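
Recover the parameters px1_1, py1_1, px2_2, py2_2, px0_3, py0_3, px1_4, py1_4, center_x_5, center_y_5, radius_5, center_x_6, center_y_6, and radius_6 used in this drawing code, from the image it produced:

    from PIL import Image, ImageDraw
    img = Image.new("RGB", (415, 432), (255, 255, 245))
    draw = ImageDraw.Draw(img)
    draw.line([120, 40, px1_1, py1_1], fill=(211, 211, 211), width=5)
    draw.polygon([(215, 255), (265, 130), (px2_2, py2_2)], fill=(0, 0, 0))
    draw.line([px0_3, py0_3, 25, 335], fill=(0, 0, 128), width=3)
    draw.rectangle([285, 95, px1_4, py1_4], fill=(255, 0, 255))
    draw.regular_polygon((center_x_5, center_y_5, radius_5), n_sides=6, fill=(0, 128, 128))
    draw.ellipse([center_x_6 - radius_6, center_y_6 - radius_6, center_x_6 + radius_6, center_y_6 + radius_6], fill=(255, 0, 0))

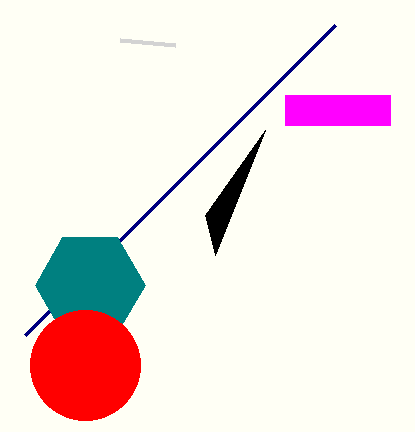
px1_1 = 175, py1_1 = 45, px2_2 = 205, py2_2 = 215, px0_3 = 335, py0_3 = 25, px1_4 = 390, py1_4 = 125, center_x_5 = 90, center_y_5 = 285, radius_5 = 55, center_x_6 = 85, center_y_6 = 365, radius_6 = 55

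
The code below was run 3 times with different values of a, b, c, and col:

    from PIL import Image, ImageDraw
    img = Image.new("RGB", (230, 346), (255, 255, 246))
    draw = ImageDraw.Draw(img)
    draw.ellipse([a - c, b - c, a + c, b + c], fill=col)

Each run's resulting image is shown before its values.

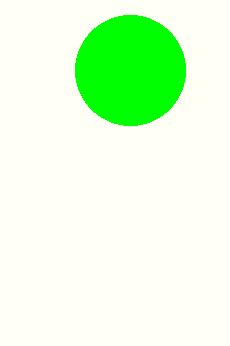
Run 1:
a = 130, b = 70, c = 55, col = 'lime'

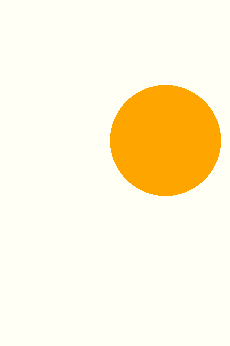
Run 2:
a = 165; b = 140; c = 55; col = 'orange'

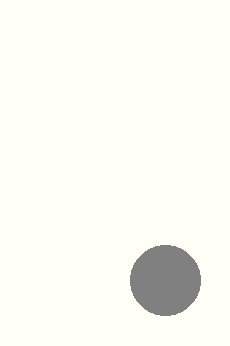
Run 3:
a = 165
b = 280
c = 35
col = 'gray'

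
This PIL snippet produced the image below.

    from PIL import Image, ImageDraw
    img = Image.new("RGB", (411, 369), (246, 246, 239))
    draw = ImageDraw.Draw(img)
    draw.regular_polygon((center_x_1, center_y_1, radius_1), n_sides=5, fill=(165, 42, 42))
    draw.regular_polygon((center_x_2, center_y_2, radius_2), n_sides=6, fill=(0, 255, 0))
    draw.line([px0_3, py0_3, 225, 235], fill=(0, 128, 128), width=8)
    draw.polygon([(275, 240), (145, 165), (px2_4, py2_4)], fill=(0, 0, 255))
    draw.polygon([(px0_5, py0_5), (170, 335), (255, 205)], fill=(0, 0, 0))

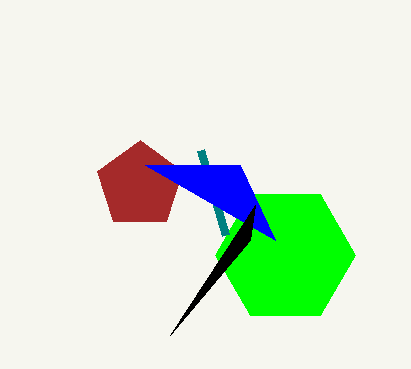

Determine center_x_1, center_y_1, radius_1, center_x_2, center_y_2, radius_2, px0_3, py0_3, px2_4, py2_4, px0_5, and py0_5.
center_x_1 = 140, center_y_1 = 185, radius_1 = 45, center_x_2 = 285, center_y_2 = 255, radius_2 = 70, px0_3 = 200, py0_3 = 150, px2_4 = 240, py2_4 = 165, px0_5 = 250, py0_5 = 240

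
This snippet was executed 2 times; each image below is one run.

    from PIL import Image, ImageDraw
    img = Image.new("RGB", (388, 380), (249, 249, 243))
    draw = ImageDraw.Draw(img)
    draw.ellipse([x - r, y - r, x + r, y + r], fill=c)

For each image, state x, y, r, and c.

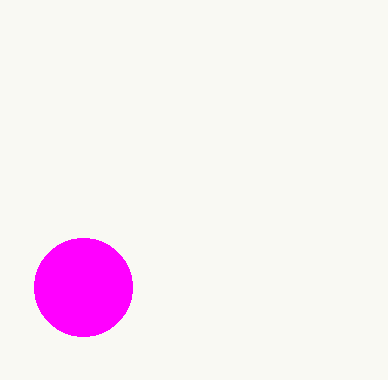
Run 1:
x = 83; y = 287; r = 49; c = 'magenta'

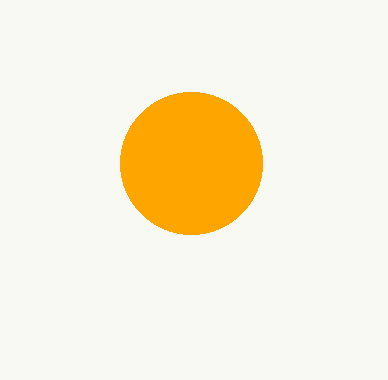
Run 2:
x = 191
y = 163
r = 71
c = 'orange'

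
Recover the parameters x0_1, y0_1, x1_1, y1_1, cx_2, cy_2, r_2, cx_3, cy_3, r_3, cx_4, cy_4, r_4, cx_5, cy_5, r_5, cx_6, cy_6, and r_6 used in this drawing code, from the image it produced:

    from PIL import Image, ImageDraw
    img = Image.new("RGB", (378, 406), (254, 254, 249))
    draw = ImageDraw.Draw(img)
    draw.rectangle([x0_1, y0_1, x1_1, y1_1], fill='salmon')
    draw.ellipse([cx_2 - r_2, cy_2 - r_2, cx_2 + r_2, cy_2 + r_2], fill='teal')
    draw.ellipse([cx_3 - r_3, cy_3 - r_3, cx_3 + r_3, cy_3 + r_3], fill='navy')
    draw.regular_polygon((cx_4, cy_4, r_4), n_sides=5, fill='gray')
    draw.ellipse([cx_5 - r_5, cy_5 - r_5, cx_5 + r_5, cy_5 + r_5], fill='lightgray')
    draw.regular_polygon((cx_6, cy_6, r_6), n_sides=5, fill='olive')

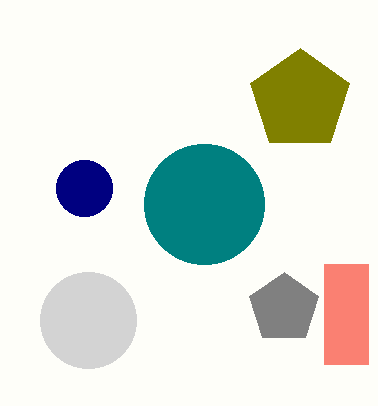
x0_1 = 324; y0_1 = 264; x1_1 = 368; y1_1 = 364; cx_2 = 204; cy_2 = 204; r_2 = 60; cx_3 = 84; cy_3 = 188; r_3 = 28; cx_4 = 284; cy_4 = 308; r_4 = 36; cx_5 = 88; cy_5 = 320; r_5 = 48; cx_6 = 300; cy_6 = 100; r_6 = 52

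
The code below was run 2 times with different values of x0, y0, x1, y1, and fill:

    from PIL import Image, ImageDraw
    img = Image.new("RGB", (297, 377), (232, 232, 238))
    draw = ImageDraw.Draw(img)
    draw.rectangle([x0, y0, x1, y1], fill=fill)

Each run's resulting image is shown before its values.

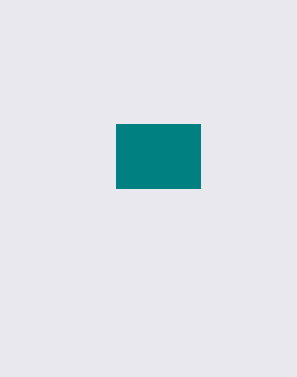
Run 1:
x0 = 116; y0 = 124; x1 = 200; y1 = 188; fill = 'teal'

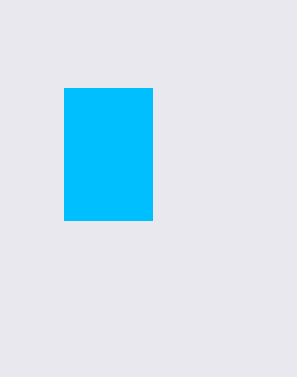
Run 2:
x0 = 64; y0 = 88; x1 = 152; y1 = 220; fill = 'deepskyblue'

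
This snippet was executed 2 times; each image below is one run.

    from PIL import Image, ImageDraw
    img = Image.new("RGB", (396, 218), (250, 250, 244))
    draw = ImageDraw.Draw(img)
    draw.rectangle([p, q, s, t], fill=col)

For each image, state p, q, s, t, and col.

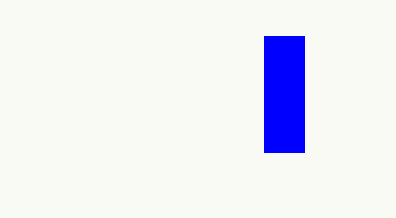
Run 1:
p = 264; q = 36; s = 304; t = 152; col = 'blue'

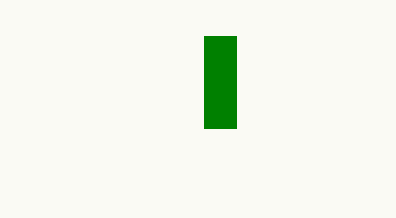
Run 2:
p = 204; q = 36; s = 236; t = 128; col = 'green'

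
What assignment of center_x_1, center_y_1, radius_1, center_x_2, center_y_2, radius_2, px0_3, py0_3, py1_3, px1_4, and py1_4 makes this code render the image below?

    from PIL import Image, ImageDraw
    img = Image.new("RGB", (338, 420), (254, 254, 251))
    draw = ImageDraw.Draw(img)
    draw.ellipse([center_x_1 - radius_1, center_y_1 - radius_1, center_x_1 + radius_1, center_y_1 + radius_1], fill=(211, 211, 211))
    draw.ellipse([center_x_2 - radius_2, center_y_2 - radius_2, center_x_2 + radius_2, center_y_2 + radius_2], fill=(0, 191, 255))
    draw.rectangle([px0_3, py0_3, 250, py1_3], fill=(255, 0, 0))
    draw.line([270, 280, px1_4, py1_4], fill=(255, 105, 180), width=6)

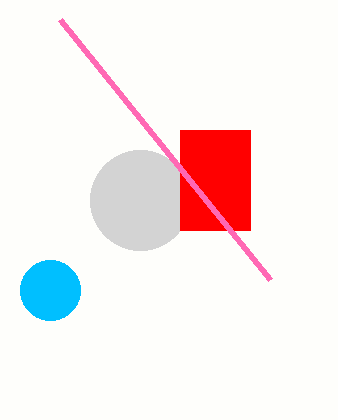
center_x_1 = 140
center_y_1 = 200
radius_1 = 50
center_x_2 = 50
center_y_2 = 290
radius_2 = 30
px0_3 = 180
py0_3 = 130
py1_3 = 230
px1_4 = 60
py1_4 = 20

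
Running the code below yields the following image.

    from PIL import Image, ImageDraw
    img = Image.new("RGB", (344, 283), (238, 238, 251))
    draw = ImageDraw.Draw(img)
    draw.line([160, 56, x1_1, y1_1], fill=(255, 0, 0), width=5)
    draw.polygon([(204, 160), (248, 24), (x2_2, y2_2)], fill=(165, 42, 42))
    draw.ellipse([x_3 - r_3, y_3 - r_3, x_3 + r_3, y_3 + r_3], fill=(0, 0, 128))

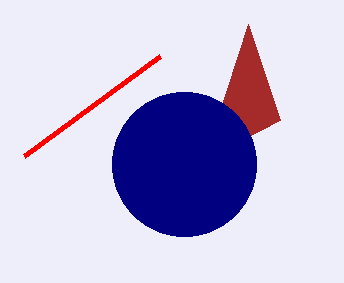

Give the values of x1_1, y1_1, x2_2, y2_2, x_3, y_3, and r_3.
x1_1 = 24
y1_1 = 156
x2_2 = 280
y2_2 = 120
x_3 = 184
y_3 = 164
r_3 = 72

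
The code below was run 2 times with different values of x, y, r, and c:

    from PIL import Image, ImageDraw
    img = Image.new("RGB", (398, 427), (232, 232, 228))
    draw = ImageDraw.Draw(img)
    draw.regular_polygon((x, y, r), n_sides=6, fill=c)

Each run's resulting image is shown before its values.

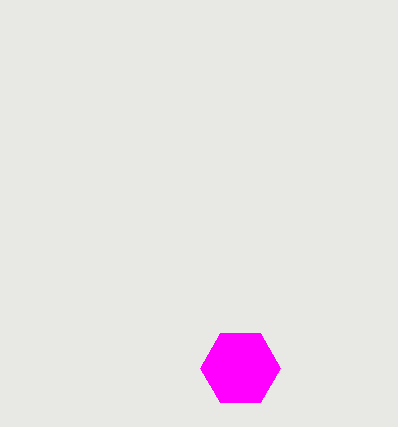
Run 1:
x = 240
y = 368
r = 40
c = 'magenta'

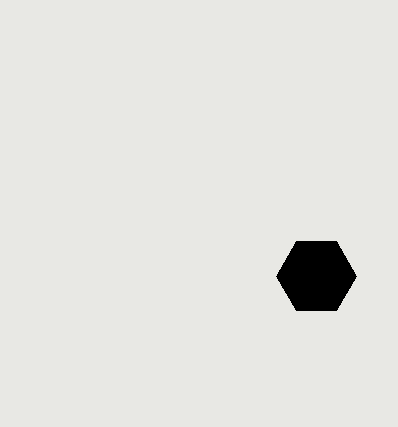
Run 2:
x = 316; y = 276; r = 40; c = 'black'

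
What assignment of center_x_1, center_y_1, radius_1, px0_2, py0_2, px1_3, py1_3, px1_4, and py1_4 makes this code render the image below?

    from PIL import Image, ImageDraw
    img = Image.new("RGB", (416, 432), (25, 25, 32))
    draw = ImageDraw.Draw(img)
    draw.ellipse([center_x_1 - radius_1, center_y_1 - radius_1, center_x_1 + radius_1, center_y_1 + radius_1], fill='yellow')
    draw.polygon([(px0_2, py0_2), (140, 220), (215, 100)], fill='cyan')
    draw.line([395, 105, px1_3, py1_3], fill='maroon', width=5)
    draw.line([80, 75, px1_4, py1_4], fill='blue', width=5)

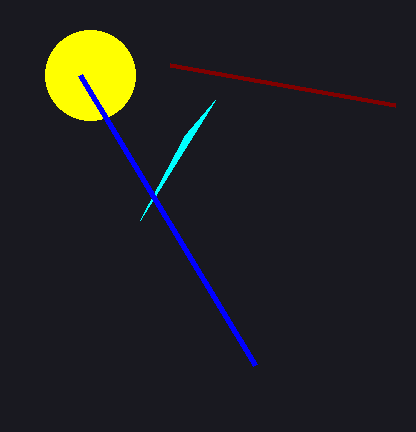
center_x_1 = 90, center_y_1 = 75, radius_1 = 45, px0_2 = 185, py0_2 = 135, px1_3 = 170, py1_3 = 65, px1_4 = 255, py1_4 = 365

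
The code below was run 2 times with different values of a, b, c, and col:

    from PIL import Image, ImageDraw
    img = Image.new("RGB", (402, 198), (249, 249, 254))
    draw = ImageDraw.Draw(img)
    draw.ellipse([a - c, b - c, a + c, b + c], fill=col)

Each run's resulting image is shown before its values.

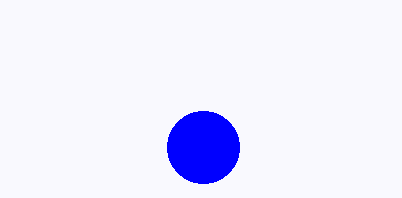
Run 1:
a = 203
b = 147
c = 36
col = 'blue'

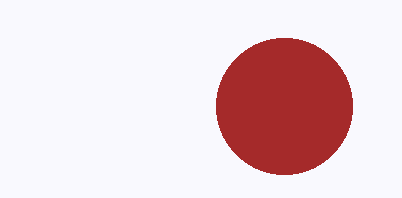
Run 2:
a = 284, b = 106, c = 68, col = 'brown'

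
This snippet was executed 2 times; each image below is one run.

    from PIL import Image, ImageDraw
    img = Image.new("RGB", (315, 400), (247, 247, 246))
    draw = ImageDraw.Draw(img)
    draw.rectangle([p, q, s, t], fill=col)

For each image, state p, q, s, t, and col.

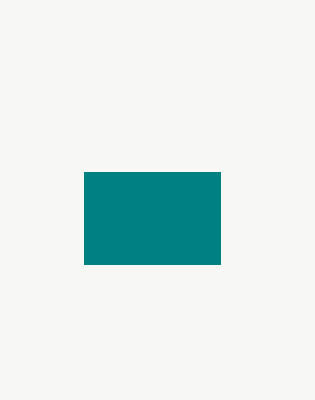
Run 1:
p = 84, q = 172, s = 220, t = 264, col = 'teal'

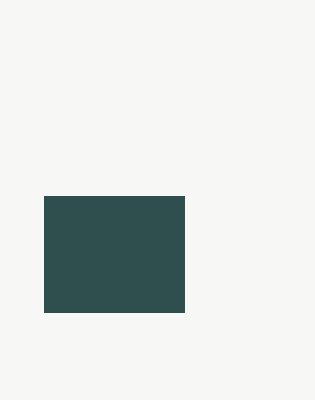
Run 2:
p = 44, q = 196, s = 184, t = 312, col = 'darkslategray'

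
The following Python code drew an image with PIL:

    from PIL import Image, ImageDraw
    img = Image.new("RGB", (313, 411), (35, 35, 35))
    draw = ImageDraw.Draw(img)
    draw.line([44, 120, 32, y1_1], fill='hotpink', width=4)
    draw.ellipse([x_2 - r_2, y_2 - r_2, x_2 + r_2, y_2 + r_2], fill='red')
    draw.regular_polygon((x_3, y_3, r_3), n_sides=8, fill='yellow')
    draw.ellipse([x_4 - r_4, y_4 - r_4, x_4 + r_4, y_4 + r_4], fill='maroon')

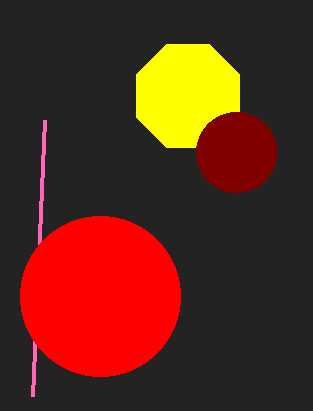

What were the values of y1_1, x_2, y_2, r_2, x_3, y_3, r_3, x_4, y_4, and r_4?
y1_1 = 396; x_2 = 100; y_2 = 296; r_2 = 80; x_3 = 188; y_3 = 96; r_3 = 56; x_4 = 236; y_4 = 152; r_4 = 40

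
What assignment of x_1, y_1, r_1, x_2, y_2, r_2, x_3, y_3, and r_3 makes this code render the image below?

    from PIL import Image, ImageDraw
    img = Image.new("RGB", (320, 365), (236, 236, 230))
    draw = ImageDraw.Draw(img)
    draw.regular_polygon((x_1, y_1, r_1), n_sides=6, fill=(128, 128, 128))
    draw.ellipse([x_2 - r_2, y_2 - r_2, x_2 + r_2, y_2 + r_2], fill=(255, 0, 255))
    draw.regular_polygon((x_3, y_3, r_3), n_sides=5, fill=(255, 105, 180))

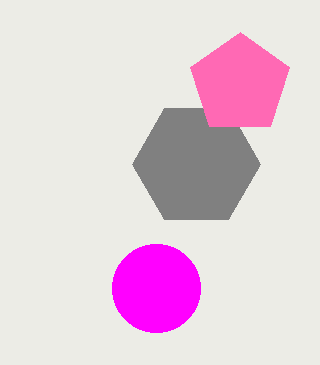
x_1 = 196; y_1 = 164; r_1 = 64; x_2 = 156; y_2 = 288; r_2 = 44; x_3 = 240; y_3 = 84; r_3 = 52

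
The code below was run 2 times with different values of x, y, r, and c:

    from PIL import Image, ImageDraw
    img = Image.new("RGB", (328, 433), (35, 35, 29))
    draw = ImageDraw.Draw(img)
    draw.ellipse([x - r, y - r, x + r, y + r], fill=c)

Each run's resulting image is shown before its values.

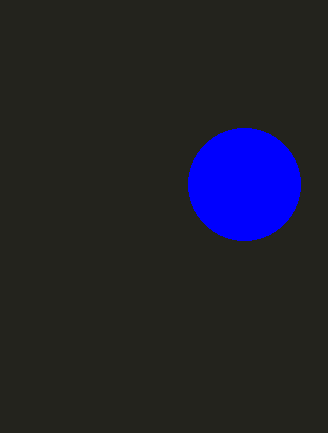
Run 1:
x = 244, y = 184, r = 56, c = 'blue'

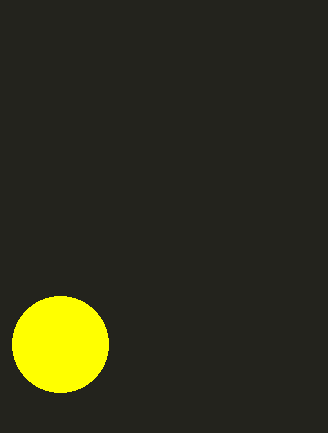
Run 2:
x = 60; y = 344; r = 48; c = 'yellow'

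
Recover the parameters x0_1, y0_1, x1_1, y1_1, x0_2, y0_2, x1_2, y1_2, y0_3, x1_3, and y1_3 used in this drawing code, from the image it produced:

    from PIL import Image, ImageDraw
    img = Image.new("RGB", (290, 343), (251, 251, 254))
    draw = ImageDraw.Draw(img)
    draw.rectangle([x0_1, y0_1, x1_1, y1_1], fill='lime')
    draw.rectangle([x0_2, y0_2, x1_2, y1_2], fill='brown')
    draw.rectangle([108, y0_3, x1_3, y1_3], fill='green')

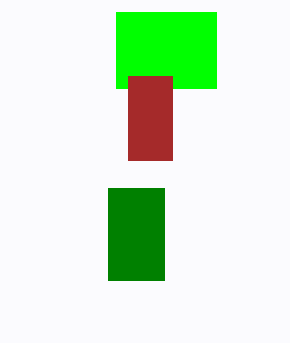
x0_1 = 116; y0_1 = 12; x1_1 = 216; y1_1 = 88; x0_2 = 128; y0_2 = 76; x1_2 = 172; y1_2 = 160; y0_3 = 188; x1_3 = 164; y1_3 = 280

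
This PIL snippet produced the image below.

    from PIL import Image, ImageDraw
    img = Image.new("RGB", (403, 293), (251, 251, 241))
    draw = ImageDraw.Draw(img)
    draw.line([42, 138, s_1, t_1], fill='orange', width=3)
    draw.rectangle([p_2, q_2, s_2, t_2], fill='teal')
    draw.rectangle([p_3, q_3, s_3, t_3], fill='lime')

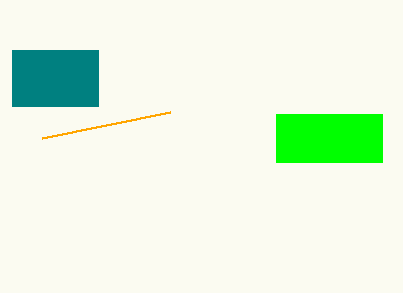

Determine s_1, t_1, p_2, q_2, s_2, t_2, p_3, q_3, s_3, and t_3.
s_1 = 170
t_1 = 112
p_2 = 12
q_2 = 50
s_2 = 98
t_2 = 106
p_3 = 276
q_3 = 114
s_3 = 382
t_3 = 162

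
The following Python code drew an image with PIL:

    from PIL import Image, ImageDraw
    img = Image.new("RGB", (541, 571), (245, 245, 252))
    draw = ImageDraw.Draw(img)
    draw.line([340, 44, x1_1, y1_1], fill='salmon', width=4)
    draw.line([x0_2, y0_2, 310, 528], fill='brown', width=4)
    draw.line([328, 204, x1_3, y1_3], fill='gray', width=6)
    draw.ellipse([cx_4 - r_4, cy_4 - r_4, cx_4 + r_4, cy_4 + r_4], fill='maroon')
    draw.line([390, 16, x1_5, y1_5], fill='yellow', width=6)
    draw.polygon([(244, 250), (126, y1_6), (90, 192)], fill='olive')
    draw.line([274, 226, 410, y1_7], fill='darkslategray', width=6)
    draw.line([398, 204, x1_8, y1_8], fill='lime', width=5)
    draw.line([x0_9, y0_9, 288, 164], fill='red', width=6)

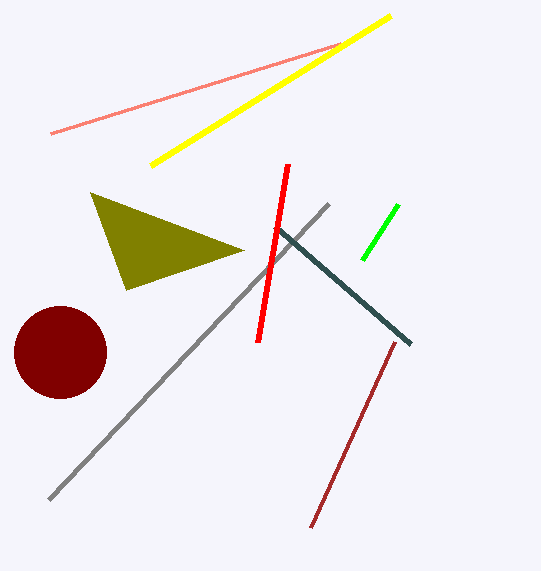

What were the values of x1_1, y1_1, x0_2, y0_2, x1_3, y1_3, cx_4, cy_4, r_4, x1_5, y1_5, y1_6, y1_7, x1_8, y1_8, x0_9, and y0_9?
x1_1 = 50, y1_1 = 134, x0_2 = 394, y0_2 = 342, x1_3 = 48, y1_3 = 500, cx_4 = 60, cy_4 = 352, r_4 = 46, x1_5 = 150, y1_5 = 166, y1_6 = 290, y1_7 = 344, x1_8 = 362, y1_8 = 260, x0_9 = 258, y0_9 = 342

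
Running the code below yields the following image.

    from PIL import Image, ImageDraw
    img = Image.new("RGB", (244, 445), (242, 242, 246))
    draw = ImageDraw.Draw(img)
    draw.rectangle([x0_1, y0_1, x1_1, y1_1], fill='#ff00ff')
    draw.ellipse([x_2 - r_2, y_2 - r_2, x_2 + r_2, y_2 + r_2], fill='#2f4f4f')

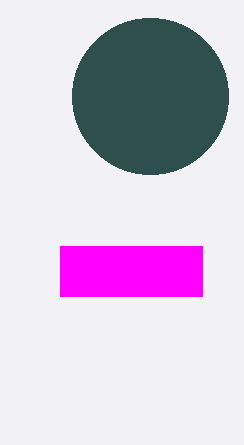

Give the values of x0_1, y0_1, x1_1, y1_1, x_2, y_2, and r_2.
x0_1 = 60; y0_1 = 246; x1_1 = 202; y1_1 = 296; x_2 = 150; y_2 = 96; r_2 = 78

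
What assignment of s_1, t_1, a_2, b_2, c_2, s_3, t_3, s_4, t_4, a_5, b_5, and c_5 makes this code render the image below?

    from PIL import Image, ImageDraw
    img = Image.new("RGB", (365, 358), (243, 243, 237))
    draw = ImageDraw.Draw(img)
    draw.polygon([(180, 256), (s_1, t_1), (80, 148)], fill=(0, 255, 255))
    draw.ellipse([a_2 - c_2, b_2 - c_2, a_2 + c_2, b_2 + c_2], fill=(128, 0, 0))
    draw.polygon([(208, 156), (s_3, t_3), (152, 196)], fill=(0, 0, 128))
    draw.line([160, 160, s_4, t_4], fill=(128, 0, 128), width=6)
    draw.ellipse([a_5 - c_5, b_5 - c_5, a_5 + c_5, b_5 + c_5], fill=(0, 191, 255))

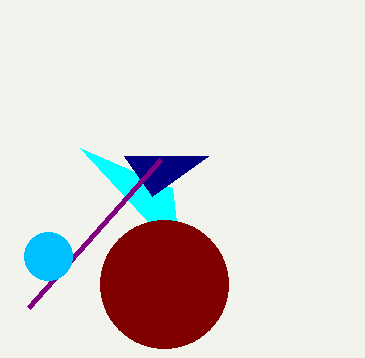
s_1 = 172
t_1 = 188
a_2 = 164
b_2 = 284
c_2 = 64
s_3 = 124
t_3 = 156
s_4 = 28
t_4 = 308
a_5 = 48
b_5 = 256
c_5 = 24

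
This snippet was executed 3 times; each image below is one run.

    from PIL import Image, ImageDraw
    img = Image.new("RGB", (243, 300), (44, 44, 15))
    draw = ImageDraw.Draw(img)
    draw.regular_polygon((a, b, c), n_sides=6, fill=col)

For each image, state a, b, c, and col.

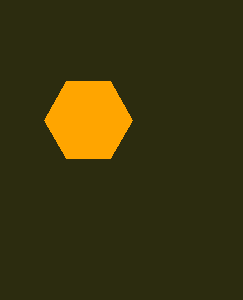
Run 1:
a = 88, b = 120, c = 44, col = 'orange'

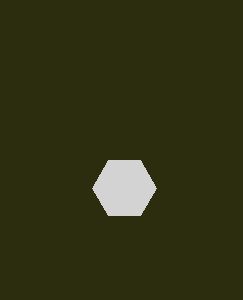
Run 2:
a = 124, b = 188, c = 32, col = 'lightgray'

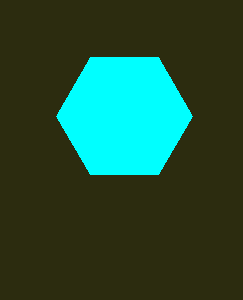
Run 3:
a = 124; b = 116; c = 68; col = 'cyan'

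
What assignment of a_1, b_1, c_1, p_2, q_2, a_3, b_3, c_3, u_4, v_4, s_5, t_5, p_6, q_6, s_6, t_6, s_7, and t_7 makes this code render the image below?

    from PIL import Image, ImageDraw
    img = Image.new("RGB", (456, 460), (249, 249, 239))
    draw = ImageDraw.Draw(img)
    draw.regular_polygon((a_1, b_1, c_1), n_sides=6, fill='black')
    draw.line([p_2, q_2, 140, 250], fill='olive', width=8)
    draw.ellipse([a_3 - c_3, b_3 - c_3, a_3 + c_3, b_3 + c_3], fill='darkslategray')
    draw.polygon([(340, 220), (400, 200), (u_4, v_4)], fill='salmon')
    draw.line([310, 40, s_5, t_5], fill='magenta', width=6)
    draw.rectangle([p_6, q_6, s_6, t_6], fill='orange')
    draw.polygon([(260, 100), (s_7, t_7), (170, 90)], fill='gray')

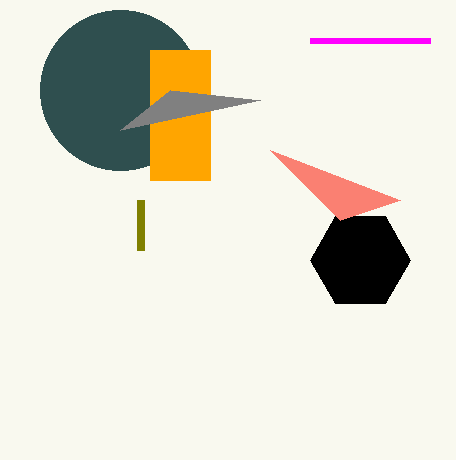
a_1 = 360; b_1 = 260; c_1 = 50; p_2 = 140; q_2 = 200; a_3 = 120; b_3 = 90; c_3 = 80; u_4 = 270; v_4 = 150; s_5 = 430; t_5 = 40; p_6 = 150; q_6 = 50; s_6 = 210; t_6 = 180; s_7 = 120; t_7 = 130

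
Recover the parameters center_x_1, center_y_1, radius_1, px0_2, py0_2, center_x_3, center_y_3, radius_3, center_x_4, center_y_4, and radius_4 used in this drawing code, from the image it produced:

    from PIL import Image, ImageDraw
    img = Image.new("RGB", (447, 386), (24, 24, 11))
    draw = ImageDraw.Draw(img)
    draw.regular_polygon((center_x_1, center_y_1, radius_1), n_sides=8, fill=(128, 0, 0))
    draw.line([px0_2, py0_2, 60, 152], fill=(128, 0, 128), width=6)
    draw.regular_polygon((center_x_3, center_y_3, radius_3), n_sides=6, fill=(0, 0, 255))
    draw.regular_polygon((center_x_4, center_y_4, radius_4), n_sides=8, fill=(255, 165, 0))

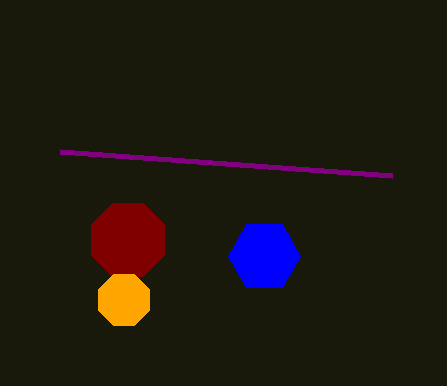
center_x_1 = 128
center_y_1 = 240
radius_1 = 40
px0_2 = 392
py0_2 = 176
center_x_3 = 264
center_y_3 = 256
radius_3 = 36
center_x_4 = 124
center_y_4 = 300
radius_4 = 28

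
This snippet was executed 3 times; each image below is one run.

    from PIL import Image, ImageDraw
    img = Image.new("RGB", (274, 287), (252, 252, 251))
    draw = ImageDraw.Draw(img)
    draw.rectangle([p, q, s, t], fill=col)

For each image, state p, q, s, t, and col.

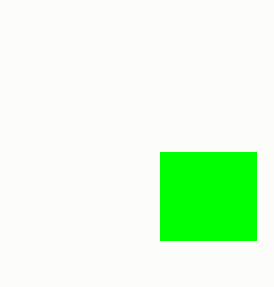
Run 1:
p = 160; q = 152; s = 256; t = 240; col = 'lime'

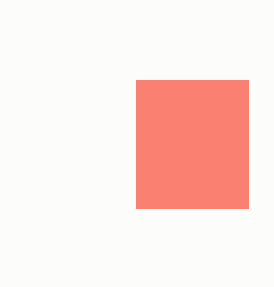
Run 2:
p = 136; q = 80; s = 248; t = 208; col = 'salmon'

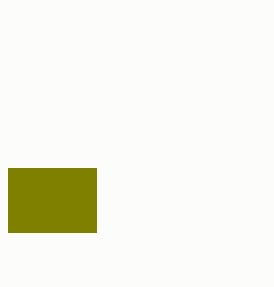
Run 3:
p = 8, q = 168, s = 96, t = 232, col = 'olive'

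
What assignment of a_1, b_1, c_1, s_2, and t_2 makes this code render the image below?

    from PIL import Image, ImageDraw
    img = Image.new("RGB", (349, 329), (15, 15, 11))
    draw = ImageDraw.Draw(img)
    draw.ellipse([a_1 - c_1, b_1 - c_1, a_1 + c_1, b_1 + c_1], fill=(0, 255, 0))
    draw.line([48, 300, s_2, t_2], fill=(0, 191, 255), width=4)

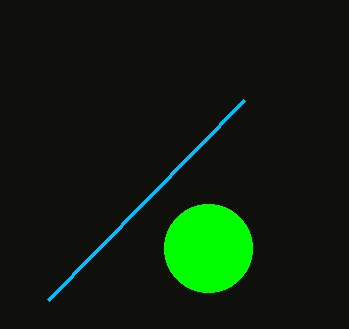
a_1 = 208
b_1 = 248
c_1 = 44
s_2 = 244
t_2 = 100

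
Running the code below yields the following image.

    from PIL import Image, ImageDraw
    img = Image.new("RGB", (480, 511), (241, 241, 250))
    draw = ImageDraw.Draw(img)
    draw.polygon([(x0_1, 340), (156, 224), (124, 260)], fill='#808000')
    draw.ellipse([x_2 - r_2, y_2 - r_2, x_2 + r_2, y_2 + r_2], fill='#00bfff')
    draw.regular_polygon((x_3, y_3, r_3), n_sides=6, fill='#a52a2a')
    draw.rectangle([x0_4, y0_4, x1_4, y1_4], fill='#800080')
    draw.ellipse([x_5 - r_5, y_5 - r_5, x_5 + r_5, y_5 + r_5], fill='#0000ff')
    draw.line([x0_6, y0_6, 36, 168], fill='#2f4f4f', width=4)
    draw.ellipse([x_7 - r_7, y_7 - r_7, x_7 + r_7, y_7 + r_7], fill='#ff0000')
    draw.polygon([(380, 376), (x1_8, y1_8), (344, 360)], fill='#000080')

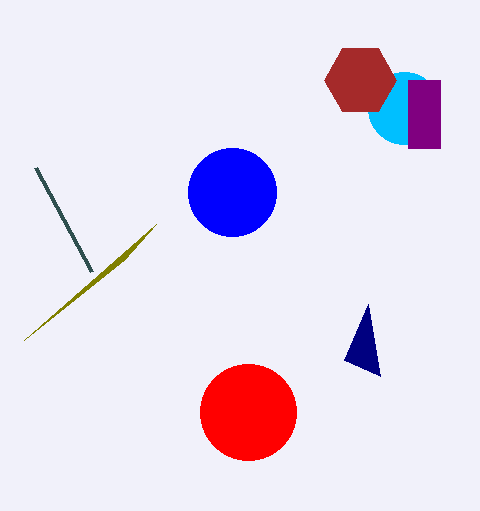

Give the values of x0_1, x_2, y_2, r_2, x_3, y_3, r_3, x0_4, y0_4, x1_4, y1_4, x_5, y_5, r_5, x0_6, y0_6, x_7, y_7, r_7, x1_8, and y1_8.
x0_1 = 24
x_2 = 404
y_2 = 108
r_2 = 36
x_3 = 360
y_3 = 80
r_3 = 36
x0_4 = 408
y0_4 = 80
x1_4 = 440
y1_4 = 148
x_5 = 232
y_5 = 192
r_5 = 44
x0_6 = 92
y0_6 = 272
x_7 = 248
y_7 = 412
r_7 = 48
x1_8 = 368
y1_8 = 304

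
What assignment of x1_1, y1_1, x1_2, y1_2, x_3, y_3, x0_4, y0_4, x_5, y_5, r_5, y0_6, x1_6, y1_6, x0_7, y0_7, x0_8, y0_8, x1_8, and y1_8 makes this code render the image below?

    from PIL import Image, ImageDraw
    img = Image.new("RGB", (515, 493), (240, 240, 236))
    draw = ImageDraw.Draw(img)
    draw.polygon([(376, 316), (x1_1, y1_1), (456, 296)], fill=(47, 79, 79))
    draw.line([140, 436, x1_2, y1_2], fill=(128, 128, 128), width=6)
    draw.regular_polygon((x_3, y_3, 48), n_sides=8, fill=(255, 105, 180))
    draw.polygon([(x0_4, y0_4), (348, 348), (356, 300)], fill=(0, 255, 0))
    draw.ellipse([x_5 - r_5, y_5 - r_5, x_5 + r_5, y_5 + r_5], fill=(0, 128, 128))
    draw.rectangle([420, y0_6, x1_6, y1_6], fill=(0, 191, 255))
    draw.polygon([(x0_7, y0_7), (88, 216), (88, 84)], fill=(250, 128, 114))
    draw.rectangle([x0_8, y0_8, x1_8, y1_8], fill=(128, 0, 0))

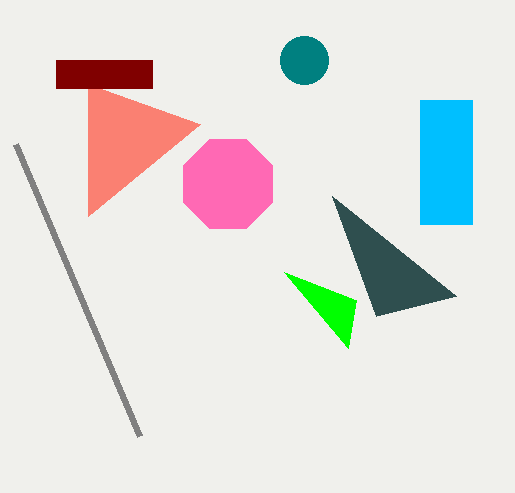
x1_1 = 332, y1_1 = 196, x1_2 = 16, y1_2 = 144, x_3 = 228, y_3 = 184, x0_4 = 284, y0_4 = 272, x_5 = 304, y_5 = 60, r_5 = 24, y0_6 = 100, x1_6 = 472, y1_6 = 224, x0_7 = 200, y0_7 = 124, x0_8 = 56, y0_8 = 60, x1_8 = 152, y1_8 = 88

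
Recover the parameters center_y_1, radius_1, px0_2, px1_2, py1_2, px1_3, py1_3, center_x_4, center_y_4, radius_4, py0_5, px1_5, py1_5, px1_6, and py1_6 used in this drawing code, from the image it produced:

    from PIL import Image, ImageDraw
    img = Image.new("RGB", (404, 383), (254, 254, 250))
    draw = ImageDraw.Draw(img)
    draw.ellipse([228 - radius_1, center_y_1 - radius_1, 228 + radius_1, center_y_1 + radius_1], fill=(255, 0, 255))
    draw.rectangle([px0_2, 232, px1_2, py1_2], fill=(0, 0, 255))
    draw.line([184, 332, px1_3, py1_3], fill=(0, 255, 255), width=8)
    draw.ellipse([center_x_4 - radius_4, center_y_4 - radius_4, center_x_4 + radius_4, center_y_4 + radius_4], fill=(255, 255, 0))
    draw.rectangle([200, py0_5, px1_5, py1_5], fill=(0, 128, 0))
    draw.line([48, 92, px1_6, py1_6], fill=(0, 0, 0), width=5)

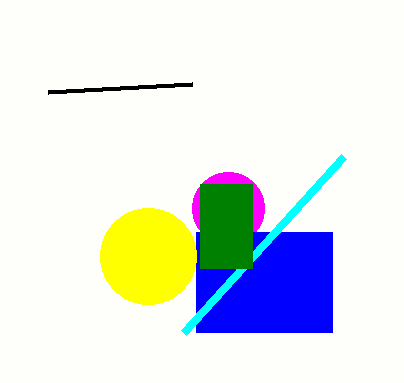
center_y_1 = 208; radius_1 = 36; px0_2 = 196; px1_2 = 332; py1_2 = 332; px1_3 = 344; py1_3 = 156; center_x_4 = 148; center_y_4 = 256; radius_4 = 48; py0_5 = 184; px1_5 = 252; py1_5 = 268; px1_6 = 192; py1_6 = 84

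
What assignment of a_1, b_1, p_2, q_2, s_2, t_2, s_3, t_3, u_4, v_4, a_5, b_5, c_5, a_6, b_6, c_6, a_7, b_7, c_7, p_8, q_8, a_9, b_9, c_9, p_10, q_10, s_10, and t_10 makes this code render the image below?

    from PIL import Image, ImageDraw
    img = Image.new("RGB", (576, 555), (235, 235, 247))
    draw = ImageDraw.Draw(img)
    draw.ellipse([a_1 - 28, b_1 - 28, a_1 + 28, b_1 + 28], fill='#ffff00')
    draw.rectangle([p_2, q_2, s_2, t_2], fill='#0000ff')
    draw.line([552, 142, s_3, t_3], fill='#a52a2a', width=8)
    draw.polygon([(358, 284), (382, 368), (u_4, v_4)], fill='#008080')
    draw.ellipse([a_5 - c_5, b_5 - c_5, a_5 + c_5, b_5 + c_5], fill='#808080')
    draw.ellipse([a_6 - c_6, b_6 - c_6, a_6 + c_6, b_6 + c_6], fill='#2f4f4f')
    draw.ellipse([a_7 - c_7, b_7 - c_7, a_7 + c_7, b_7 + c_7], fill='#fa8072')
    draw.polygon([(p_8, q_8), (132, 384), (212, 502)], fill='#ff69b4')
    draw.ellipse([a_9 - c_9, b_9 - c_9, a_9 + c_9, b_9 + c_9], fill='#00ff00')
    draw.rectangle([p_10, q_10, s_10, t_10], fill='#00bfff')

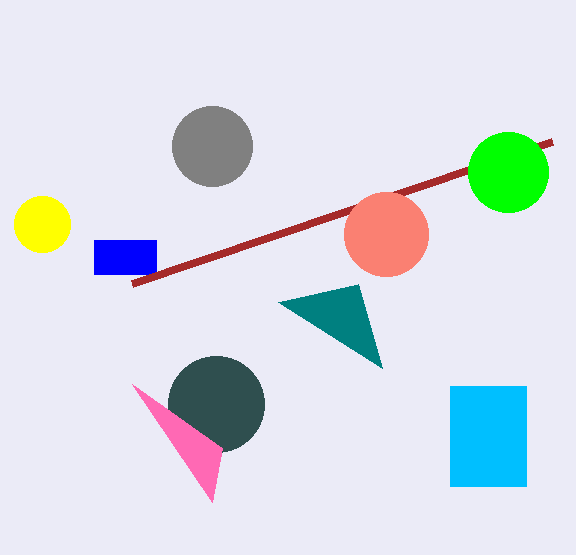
a_1 = 42, b_1 = 224, p_2 = 94, q_2 = 240, s_2 = 156, t_2 = 274, s_3 = 132, t_3 = 284, u_4 = 278, v_4 = 302, a_5 = 212, b_5 = 146, c_5 = 40, a_6 = 216, b_6 = 404, c_6 = 48, a_7 = 386, b_7 = 234, c_7 = 42, p_8 = 222, q_8 = 448, a_9 = 508, b_9 = 172, c_9 = 40, p_10 = 450, q_10 = 386, s_10 = 526, t_10 = 486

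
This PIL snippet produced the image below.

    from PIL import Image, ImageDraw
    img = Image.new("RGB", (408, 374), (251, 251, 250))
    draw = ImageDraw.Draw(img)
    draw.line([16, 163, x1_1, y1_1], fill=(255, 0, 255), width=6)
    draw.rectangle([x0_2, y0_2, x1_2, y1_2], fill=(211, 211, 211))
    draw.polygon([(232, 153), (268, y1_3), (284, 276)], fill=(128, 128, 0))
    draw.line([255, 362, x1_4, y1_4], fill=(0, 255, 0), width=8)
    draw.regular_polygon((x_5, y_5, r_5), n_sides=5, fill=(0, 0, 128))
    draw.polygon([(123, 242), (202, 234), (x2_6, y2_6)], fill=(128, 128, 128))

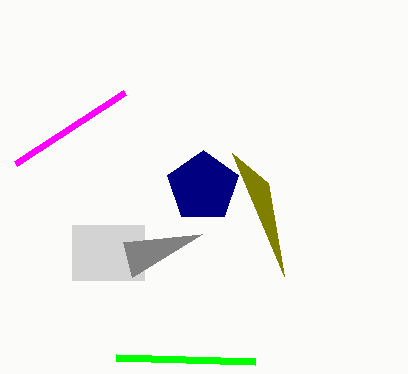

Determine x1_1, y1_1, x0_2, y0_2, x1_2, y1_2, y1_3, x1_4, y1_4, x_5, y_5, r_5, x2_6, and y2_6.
x1_1 = 125, y1_1 = 92, x0_2 = 72, y0_2 = 225, x1_2 = 144, y1_2 = 280, y1_3 = 183, x1_4 = 116, y1_4 = 358, x_5 = 203, y_5 = 187, r_5 = 37, x2_6 = 132, y2_6 = 277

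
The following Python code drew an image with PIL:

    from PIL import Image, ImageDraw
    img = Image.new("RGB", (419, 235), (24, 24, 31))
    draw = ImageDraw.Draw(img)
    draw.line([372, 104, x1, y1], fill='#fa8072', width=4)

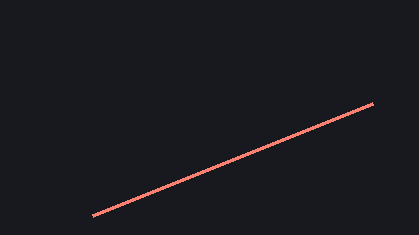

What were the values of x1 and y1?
x1 = 92; y1 = 216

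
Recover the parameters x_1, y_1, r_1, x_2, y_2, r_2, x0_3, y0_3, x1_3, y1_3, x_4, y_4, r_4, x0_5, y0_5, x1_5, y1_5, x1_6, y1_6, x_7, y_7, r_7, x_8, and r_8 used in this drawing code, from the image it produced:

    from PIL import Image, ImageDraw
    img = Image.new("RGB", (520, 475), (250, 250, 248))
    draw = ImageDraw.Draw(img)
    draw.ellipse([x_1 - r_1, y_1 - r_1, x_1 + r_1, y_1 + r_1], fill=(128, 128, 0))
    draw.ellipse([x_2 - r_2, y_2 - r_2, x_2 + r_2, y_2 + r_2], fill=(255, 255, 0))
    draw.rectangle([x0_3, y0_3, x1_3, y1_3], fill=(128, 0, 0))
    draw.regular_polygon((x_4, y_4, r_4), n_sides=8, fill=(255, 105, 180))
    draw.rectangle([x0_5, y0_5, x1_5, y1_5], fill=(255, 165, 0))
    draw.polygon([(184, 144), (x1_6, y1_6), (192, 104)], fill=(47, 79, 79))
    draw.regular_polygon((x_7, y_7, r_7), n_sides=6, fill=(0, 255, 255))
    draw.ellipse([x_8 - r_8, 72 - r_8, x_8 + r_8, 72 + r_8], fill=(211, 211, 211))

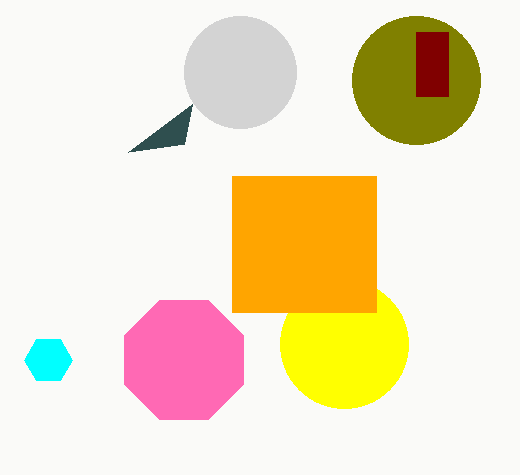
x_1 = 416, y_1 = 80, r_1 = 64, x_2 = 344, y_2 = 344, r_2 = 64, x0_3 = 416, y0_3 = 32, x1_3 = 448, y1_3 = 96, x_4 = 184, y_4 = 360, r_4 = 64, x0_5 = 232, y0_5 = 176, x1_5 = 376, y1_5 = 312, x1_6 = 128, y1_6 = 152, x_7 = 48, y_7 = 360, r_7 = 24, x_8 = 240, r_8 = 56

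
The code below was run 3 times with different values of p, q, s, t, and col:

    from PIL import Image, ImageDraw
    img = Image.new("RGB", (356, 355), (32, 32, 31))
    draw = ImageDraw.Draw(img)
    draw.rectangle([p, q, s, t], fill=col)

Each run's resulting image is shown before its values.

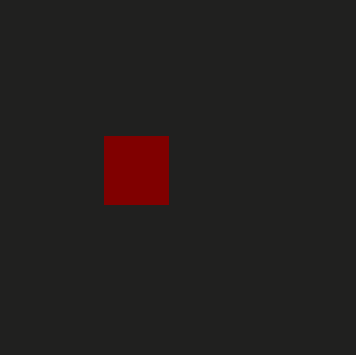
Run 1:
p = 104; q = 136; s = 168; t = 204; col = 'maroon'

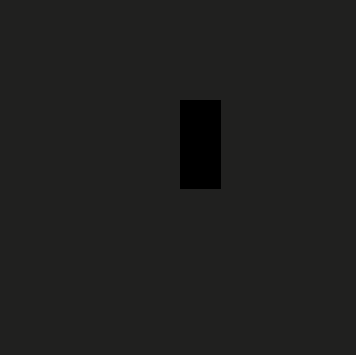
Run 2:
p = 180
q = 100
s = 220
t = 188
col = 'black'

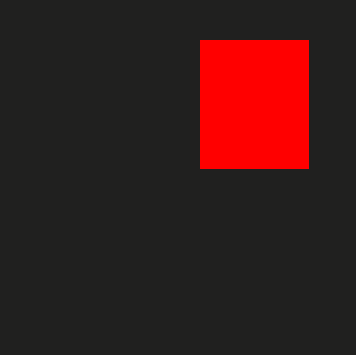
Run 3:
p = 200, q = 40, s = 308, t = 168, col = 'red'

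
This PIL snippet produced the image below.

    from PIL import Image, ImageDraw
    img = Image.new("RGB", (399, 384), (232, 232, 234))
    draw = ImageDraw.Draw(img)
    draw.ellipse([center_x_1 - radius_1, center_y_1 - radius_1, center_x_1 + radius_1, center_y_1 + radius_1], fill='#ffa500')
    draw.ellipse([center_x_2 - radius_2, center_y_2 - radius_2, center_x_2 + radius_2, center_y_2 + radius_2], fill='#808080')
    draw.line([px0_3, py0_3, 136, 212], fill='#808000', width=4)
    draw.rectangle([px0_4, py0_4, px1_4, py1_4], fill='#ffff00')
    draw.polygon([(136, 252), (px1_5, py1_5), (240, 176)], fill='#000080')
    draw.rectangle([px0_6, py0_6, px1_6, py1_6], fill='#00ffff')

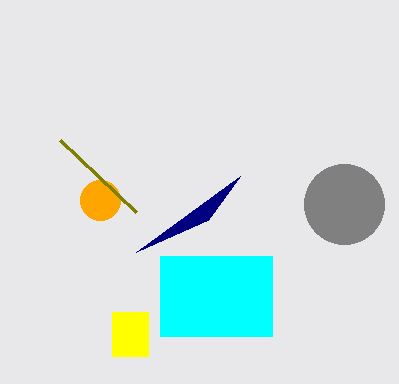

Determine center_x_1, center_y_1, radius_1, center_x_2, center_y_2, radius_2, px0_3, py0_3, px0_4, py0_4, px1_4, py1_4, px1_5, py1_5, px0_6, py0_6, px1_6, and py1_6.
center_x_1 = 100; center_y_1 = 200; radius_1 = 20; center_x_2 = 344; center_y_2 = 204; radius_2 = 40; px0_3 = 60; py0_3 = 140; px0_4 = 112; py0_4 = 312; px1_4 = 148; py1_4 = 356; px1_5 = 208; py1_5 = 220; px0_6 = 160; py0_6 = 256; px1_6 = 272; py1_6 = 336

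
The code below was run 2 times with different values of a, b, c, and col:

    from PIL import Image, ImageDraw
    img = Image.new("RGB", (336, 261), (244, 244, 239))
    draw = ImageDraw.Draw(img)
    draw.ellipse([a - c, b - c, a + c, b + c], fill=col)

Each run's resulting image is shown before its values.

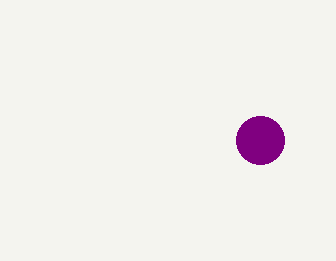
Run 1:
a = 260, b = 140, c = 24, col = 'purple'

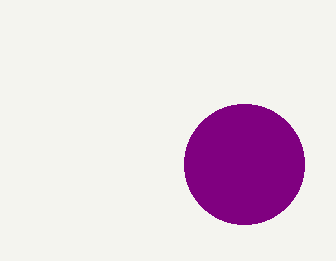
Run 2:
a = 244; b = 164; c = 60; col = 'purple'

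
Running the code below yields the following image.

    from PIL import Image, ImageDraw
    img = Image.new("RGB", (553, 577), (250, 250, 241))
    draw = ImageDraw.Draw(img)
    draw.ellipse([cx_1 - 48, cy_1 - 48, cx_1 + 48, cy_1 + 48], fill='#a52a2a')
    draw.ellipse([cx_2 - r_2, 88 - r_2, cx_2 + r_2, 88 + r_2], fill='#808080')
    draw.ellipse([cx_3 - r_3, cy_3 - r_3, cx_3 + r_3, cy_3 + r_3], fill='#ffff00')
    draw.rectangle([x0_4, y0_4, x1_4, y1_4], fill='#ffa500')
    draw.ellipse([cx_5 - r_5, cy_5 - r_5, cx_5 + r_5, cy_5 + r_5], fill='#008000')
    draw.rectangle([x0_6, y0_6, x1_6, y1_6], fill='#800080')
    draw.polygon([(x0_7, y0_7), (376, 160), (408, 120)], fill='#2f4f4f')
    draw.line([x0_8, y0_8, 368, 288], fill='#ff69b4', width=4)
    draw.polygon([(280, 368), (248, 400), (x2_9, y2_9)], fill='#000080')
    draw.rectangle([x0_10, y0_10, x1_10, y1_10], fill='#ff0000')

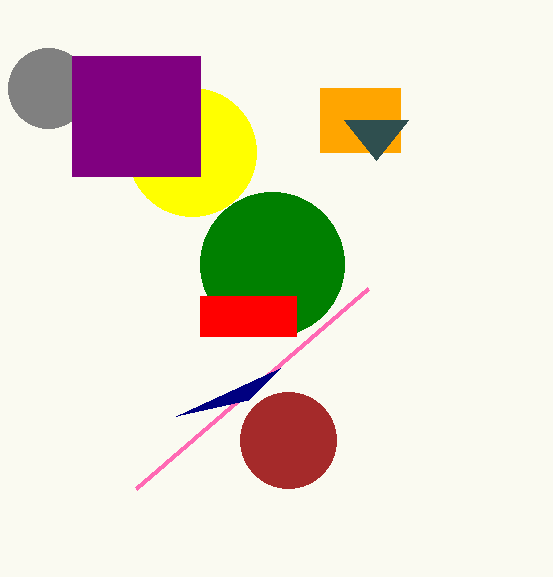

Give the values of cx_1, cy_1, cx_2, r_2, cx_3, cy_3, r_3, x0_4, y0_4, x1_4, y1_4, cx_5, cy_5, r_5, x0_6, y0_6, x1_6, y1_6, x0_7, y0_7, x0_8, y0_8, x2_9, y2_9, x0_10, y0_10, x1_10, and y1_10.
cx_1 = 288, cy_1 = 440, cx_2 = 48, r_2 = 40, cx_3 = 192, cy_3 = 152, r_3 = 64, x0_4 = 320, y0_4 = 88, x1_4 = 400, y1_4 = 152, cx_5 = 272, cy_5 = 264, r_5 = 72, x0_6 = 72, y0_6 = 56, x1_6 = 200, y1_6 = 176, x0_7 = 344, y0_7 = 120, x0_8 = 136, y0_8 = 488, x2_9 = 176, y2_9 = 416, x0_10 = 200, y0_10 = 296, x1_10 = 296, y1_10 = 336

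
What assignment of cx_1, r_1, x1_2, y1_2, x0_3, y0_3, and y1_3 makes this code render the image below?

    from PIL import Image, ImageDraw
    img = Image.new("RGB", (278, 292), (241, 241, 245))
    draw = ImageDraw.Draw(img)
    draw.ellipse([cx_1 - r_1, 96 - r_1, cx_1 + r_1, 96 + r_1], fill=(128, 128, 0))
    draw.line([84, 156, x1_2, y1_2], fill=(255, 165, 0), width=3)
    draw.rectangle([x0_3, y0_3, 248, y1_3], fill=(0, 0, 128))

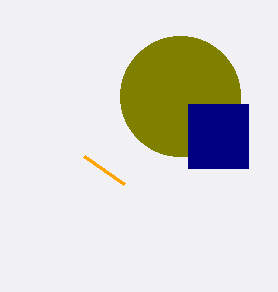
cx_1 = 180; r_1 = 60; x1_2 = 124; y1_2 = 184; x0_3 = 188; y0_3 = 104; y1_3 = 168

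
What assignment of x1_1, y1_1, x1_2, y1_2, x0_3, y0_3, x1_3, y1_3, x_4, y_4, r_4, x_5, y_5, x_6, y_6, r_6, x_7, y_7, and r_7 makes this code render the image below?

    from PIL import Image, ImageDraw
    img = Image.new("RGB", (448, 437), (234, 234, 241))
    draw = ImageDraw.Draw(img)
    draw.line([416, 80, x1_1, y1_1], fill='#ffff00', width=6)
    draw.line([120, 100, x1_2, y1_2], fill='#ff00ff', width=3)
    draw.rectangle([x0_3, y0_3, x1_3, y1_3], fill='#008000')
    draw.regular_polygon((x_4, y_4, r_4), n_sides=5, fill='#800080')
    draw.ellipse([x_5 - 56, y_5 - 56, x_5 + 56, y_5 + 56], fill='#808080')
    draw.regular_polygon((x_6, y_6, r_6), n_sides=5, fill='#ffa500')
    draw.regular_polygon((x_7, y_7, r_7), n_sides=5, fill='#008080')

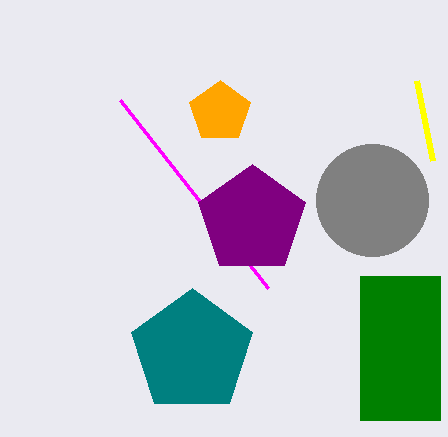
x1_1 = 432; y1_1 = 160; x1_2 = 268; y1_2 = 288; x0_3 = 360; y0_3 = 276; x1_3 = 440; y1_3 = 420; x_4 = 252; y_4 = 220; r_4 = 56; x_5 = 372; y_5 = 200; x_6 = 220; y_6 = 112; r_6 = 32; x_7 = 192; y_7 = 352; r_7 = 64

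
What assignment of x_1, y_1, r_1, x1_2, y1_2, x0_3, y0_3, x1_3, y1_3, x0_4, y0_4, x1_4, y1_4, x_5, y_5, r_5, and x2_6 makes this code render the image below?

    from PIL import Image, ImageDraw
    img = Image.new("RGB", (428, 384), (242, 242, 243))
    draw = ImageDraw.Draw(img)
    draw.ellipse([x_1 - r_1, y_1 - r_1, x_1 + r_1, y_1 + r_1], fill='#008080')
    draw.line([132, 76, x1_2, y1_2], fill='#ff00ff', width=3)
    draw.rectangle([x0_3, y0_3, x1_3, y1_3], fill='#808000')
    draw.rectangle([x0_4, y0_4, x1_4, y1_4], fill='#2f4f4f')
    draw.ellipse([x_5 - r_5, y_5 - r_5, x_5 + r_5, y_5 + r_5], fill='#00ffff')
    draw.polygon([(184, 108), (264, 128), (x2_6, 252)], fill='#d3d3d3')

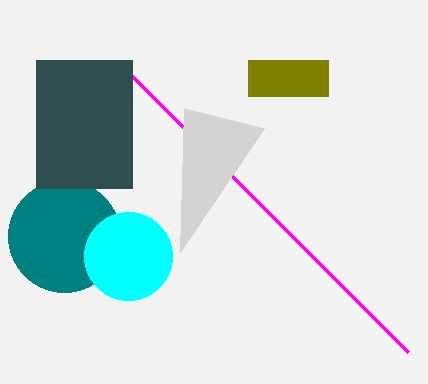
x_1 = 64
y_1 = 236
r_1 = 56
x1_2 = 408
y1_2 = 352
x0_3 = 248
y0_3 = 60
x1_3 = 328
y1_3 = 96
x0_4 = 36
y0_4 = 60
x1_4 = 132
y1_4 = 188
x_5 = 128
y_5 = 256
r_5 = 44
x2_6 = 180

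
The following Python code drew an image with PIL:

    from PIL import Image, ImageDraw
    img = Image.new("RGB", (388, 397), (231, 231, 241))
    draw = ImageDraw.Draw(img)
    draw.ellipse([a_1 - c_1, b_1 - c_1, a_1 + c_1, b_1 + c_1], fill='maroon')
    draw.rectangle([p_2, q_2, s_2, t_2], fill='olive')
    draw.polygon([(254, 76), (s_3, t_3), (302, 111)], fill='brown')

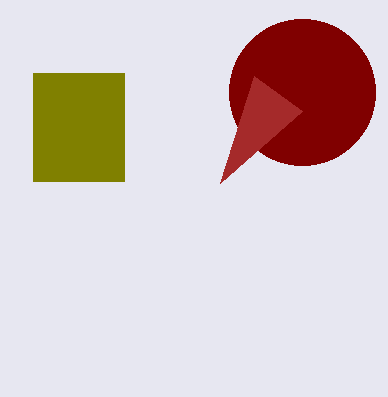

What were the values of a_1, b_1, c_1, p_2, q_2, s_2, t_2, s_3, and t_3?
a_1 = 302, b_1 = 92, c_1 = 73, p_2 = 33, q_2 = 73, s_2 = 124, t_2 = 181, s_3 = 220, t_3 = 183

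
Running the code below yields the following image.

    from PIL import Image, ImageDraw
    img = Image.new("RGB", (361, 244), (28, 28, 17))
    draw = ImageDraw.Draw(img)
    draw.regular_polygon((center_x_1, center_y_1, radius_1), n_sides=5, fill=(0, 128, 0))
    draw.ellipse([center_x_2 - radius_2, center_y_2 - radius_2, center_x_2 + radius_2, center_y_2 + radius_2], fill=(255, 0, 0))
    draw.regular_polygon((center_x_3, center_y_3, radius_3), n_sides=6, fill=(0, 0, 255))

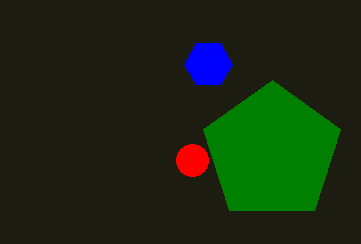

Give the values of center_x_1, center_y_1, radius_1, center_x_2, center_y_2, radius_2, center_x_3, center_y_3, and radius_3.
center_x_1 = 272, center_y_1 = 152, radius_1 = 72, center_x_2 = 192, center_y_2 = 160, radius_2 = 16, center_x_3 = 208, center_y_3 = 64, radius_3 = 24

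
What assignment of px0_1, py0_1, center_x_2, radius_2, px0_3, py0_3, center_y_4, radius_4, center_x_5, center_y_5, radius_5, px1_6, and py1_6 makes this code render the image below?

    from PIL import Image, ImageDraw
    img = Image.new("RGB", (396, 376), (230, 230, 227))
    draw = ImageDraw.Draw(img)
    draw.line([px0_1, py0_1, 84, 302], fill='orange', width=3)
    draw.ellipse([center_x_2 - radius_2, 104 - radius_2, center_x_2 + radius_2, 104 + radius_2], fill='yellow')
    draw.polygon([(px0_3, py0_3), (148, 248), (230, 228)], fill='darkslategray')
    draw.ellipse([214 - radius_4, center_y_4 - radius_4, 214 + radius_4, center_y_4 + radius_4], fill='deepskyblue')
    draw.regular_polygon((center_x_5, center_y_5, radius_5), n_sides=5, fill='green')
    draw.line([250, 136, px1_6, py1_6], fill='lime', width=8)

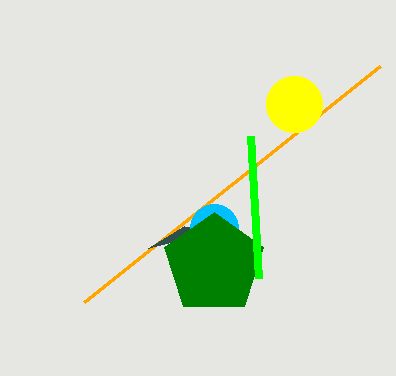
px0_1 = 380
py0_1 = 66
center_x_2 = 294
radius_2 = 28
px0_3 = 184
py0_3 = 226
center_y_4 = 228
radius_4 = 24
center_x_5 = 214
center_y_5 = 264
radius_5 = 52
px1_6 = 258
py1_6 = 278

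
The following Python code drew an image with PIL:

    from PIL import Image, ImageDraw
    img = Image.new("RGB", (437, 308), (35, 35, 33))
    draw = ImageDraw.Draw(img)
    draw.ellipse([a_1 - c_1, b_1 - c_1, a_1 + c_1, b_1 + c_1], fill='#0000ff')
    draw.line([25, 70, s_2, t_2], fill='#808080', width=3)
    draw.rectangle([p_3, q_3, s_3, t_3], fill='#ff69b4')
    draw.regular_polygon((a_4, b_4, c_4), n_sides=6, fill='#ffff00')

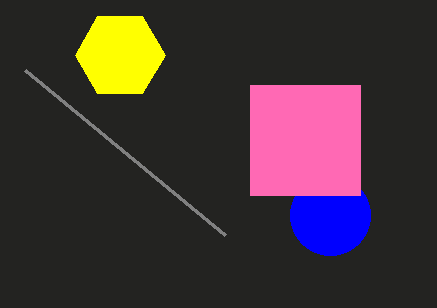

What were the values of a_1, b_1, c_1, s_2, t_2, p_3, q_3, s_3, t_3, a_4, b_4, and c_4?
a_1 = 330; b_1 = 215; c_1 = 40; s_2 = 225; t_2 = 235; p_3 = 250; q_3 = 85; s_3 = 360; t_3 = 195; a_4 = 120; b_4 = 55; c_4 = 45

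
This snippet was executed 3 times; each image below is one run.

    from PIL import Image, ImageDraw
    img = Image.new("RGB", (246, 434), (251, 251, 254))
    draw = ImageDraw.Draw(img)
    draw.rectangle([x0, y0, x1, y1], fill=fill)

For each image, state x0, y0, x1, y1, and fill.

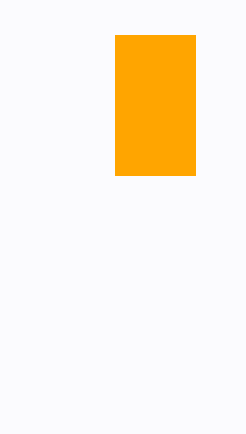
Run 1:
x0 = 115
y0 = 35
x1 = 195
y1 = 175
fill = 'orange'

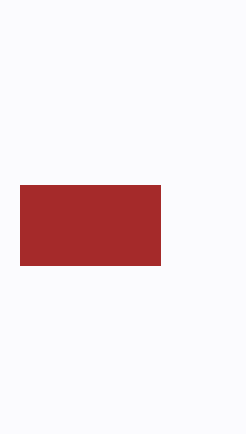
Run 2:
x0 = 20
y0 = 185
x1 = 160
y1 = 265
fill = 'brown'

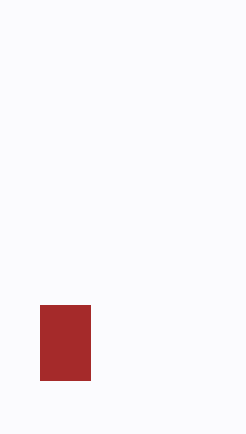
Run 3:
x0 = 40
y0 = 305
x1 = 90
y1 = 380
fill = 'brown'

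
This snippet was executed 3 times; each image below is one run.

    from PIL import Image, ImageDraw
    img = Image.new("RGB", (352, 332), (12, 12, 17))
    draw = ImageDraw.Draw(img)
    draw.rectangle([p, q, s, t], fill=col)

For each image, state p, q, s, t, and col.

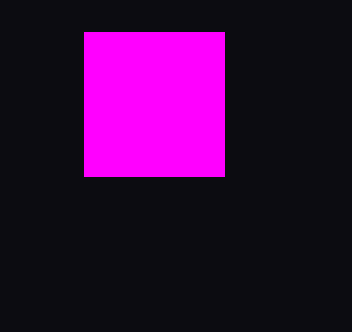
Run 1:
p = 84; q = 32; s = 224; t = 176; col = 'magenta'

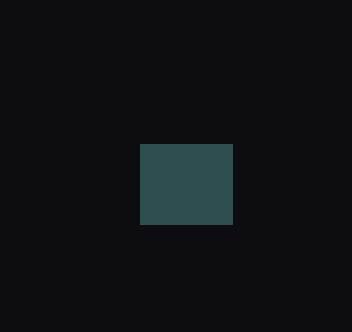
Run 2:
p = 140
q = 144
s = 232
t = 224
col = 'darkslategray'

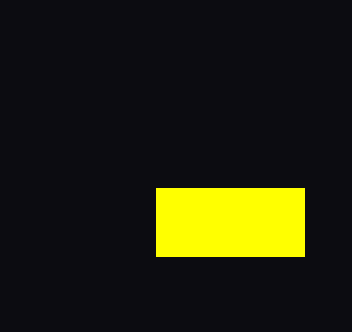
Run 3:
p = 156, q = 188, s = 304, t = 256, col = 'yellow'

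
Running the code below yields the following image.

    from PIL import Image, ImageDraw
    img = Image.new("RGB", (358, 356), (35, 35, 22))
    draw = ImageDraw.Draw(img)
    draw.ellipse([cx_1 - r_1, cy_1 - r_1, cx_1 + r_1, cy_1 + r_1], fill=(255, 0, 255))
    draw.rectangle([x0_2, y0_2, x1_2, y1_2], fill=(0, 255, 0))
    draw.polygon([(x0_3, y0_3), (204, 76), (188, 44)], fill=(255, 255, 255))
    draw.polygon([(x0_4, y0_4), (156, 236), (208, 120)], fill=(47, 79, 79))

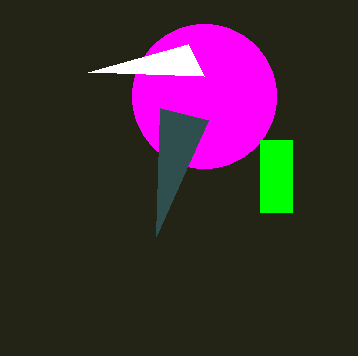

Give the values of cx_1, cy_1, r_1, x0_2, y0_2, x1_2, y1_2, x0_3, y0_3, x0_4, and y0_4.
cx_1 = 204, cy_1 = 96, r_1 = 72, x0_2 = 260, y0_2 = 140, x1_2 = 292, y1_2 = 212, x0_3 = 88, y0_3 = 72, x0_4 = 160, y0_4 = 108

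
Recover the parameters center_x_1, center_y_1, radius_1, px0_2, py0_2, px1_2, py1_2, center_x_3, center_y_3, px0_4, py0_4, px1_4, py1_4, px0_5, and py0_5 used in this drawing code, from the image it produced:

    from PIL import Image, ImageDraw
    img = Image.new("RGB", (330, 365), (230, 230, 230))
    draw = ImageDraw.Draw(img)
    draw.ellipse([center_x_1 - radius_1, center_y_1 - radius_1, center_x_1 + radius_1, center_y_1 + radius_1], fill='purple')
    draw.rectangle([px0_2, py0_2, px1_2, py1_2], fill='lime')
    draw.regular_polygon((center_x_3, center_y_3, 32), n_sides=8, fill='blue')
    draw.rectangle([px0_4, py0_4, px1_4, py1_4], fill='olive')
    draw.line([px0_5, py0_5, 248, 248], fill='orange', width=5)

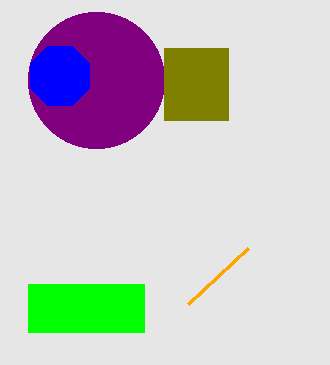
center_x_1 = 96, center_y_1 = 80, radius_1 = 68, px0_2 = 28, py0_2 = 284, px1_2 = 144, py1_2 = 332, center_x_3 = 60, center_y_3 = 76, px0_4 = 164, py0_4 = 48, px1_4 = 228, py1_4 = 120, px0_5 = 188, py0_5 = 304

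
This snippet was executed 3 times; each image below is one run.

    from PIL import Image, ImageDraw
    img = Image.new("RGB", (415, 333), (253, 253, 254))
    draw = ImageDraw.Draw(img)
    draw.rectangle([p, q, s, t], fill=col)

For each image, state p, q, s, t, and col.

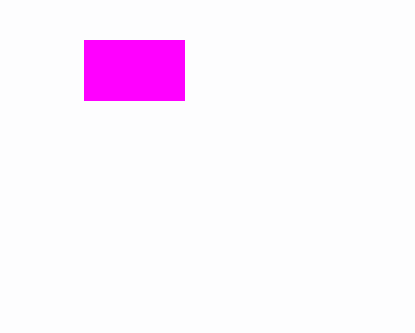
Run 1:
p = 84
q = 40
s = 184
t = 100
col = 'magenta'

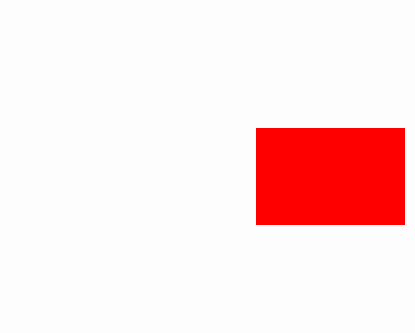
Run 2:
p = 256, q = 128, s = 404, t = 224, col = 'red'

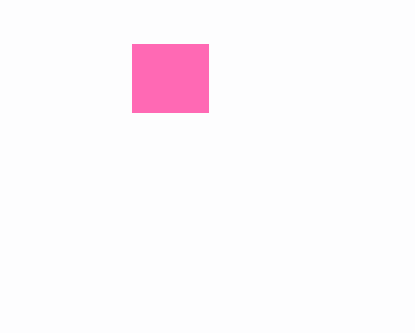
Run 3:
p = 132
q = 44
s = 208
t = 112
col = 'hotpink'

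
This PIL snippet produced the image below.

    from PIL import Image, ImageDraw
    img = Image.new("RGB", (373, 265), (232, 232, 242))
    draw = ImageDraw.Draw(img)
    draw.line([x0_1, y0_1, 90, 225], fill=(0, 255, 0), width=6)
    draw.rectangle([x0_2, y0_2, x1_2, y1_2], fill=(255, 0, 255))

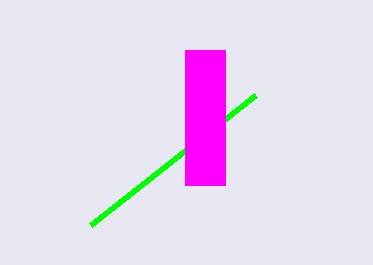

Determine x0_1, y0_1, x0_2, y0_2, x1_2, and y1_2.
x0_1 = 255; y0_1 = 95; x0_2 = 185; y0_2 = 50; x1_2 = 225; y1_2 = 185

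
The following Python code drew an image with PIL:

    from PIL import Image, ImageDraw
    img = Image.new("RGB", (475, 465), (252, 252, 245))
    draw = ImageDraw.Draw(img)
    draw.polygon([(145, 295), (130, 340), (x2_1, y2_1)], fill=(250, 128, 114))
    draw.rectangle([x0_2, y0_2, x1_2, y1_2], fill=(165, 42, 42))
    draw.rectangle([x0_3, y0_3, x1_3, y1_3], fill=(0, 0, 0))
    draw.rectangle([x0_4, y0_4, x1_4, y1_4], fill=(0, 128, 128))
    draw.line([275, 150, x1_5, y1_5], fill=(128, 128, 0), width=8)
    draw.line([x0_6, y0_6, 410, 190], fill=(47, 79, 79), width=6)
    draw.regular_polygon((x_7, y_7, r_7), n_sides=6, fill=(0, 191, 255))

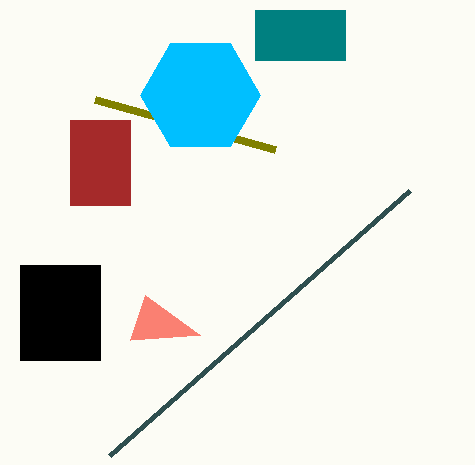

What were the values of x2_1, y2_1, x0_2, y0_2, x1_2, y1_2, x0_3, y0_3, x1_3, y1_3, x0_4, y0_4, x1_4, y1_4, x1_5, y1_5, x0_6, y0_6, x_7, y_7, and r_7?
x2_1 = 200
y2_1 = 335
x0_2 = 70
y0_2 = 120
x1_2 = 130
y1_2 = 205
x0_3 = 20
y0_3 = 265
x1_3 = 100
y1_3 = 360
x0_4 = 255
y0_4 = 10
x1_4 = 345
y1_4 = 60
x1_5 = 95
y1_5 = 100
x0_6 = 110
y0_6 = 455
x_7 = 200
y_7 = 95
r_7 = 60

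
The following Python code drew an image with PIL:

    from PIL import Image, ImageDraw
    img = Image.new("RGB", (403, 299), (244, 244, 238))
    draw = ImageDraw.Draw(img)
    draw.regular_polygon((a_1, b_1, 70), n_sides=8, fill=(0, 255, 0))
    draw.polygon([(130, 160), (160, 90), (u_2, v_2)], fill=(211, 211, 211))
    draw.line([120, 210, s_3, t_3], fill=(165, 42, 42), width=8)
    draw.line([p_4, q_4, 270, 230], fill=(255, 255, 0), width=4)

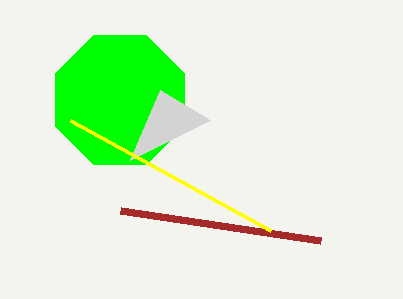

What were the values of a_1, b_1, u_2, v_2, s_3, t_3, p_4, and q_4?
a_1 = 120
b_1 = 100
u_2 = 210
v_2 = 120
s_3 = 320
t_3 = 240
p_4 = 70
q_4 = 120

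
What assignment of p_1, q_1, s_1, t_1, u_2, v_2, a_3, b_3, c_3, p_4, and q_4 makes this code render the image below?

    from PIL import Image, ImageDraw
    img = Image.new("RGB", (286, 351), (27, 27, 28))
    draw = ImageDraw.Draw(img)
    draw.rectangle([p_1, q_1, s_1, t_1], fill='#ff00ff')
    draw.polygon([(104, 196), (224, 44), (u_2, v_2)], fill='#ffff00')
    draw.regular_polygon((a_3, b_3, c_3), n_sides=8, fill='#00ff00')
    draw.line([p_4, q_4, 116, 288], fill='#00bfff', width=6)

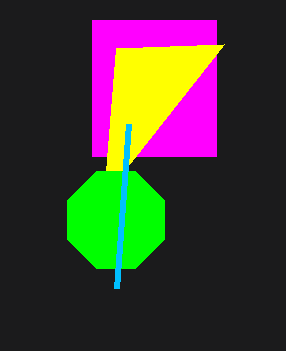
p_1 = 92; q_1 = 20; s_1 = 216; t_1 = 156; u_2 = 116; v_2 = 48; a_3 = 116; b_3 = 220; c_3 = 52; p_4 = 128; q_4 = 124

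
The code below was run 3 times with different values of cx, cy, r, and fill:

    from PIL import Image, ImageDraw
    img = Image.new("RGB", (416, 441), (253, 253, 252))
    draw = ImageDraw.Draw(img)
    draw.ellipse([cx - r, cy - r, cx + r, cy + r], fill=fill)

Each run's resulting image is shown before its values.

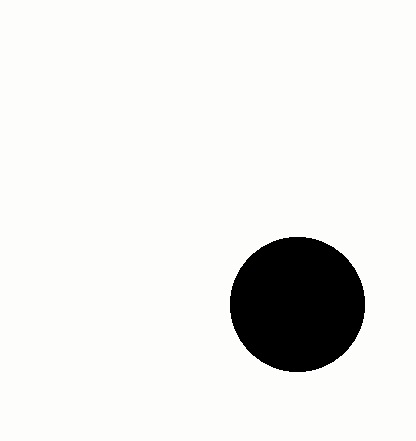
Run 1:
cx = 297; cy = 304; r = 67; fill = 'black'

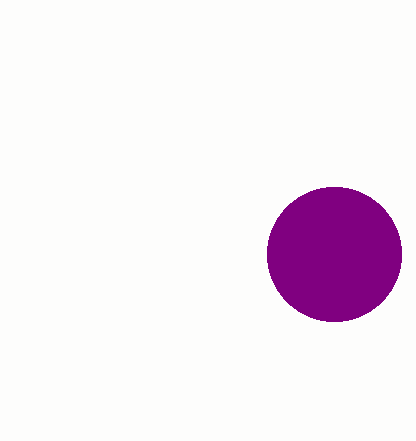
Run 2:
cx = 334; cy = 254; r = 67; fill = 'purple'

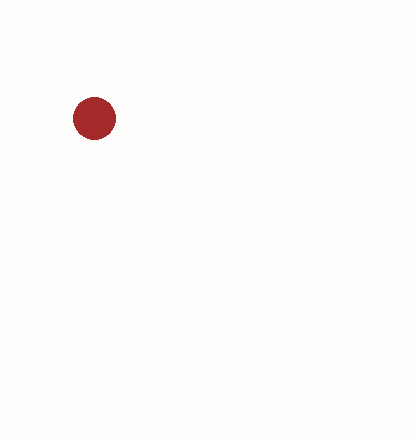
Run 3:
cx = 94, cy = 118, r = 21, fill = 'brown'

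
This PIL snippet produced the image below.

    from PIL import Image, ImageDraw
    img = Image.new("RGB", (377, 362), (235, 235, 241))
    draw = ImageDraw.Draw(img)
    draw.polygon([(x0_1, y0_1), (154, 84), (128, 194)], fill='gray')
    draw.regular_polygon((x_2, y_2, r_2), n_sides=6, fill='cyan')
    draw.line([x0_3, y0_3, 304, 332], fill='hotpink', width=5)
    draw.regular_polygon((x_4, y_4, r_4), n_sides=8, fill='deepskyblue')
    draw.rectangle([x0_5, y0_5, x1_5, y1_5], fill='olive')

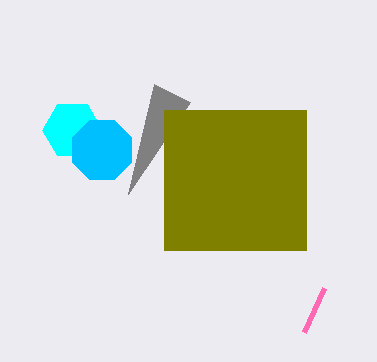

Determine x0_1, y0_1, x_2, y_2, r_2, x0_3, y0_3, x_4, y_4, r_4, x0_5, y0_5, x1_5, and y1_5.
x0_1 = 190
y0_1 = 102
x_2 = 72
y_2 = 130
r_2 = 30
x0_3 = 324
y0_3 = 288
x_4 = 102
y_4 = 150
r_4 = 32
x0_5 = 164
y0_5 = 110
x1_5 = 306
y1_5 = 250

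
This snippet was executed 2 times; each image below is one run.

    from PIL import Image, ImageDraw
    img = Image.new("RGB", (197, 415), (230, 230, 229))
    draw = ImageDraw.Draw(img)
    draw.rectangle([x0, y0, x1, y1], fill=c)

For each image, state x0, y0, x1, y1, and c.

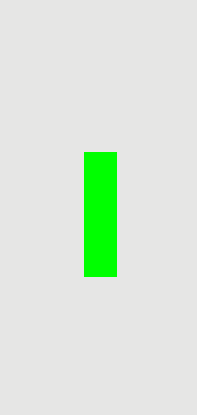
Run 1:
x0 = 84; y0 = 152; x1 = 116; y1 = 276; c = 'lime'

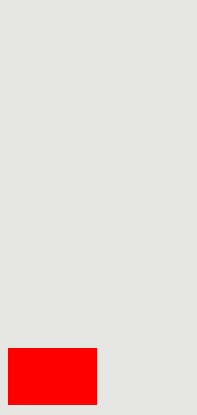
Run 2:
x0 = 8
y0 = 348
x1 = 96
y1 = 404
c = 'red'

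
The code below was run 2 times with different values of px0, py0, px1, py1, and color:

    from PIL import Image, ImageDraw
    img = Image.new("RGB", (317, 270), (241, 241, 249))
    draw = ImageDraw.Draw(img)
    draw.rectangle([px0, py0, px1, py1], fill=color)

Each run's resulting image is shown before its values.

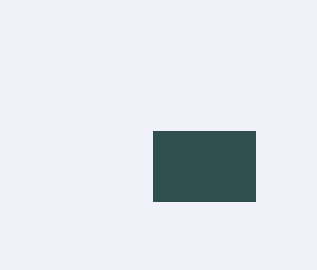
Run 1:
px0 = 153; py0 = 131; px1 = 255; py1 = 201; color = 'darkslategray'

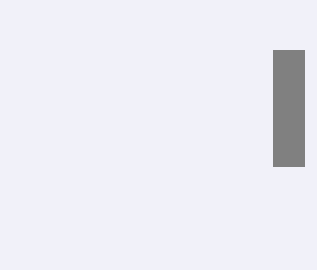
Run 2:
px0 = 273
py0 = 50
px1 = 304
py1 = 166
color = 'gray'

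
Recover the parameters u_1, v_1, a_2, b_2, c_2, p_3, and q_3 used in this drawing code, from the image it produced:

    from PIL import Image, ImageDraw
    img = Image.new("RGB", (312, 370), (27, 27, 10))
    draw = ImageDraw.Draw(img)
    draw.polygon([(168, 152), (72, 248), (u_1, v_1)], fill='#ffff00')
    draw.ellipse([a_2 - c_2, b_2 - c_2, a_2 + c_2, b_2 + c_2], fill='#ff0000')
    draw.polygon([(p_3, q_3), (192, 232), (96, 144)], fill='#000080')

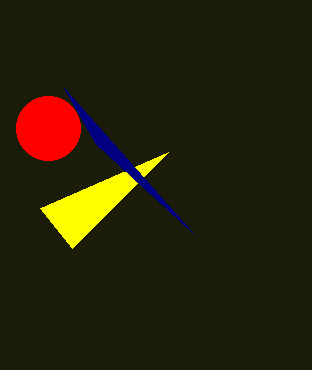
u_1 = 40
v_1 = 208
a_2 = 48
b_2 = 128
c_2 = 32
p_3 = 64
q_3 = 88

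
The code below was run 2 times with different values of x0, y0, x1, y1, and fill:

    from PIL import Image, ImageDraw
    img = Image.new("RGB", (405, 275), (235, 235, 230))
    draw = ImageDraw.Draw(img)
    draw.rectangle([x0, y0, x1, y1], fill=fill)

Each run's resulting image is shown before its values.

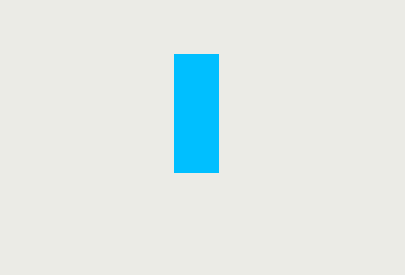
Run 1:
x0 = 174
y0 = 54
x1 = 218
y1 = 172
fill = 'deepskyblue'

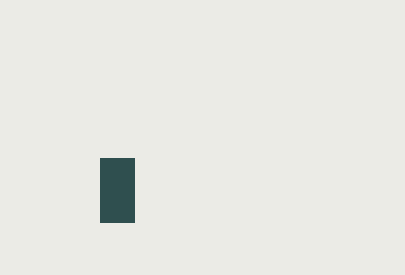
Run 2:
x0 = 100, y0 = 158, x1 = 134, y1 = 222, fill = 'darkslategray'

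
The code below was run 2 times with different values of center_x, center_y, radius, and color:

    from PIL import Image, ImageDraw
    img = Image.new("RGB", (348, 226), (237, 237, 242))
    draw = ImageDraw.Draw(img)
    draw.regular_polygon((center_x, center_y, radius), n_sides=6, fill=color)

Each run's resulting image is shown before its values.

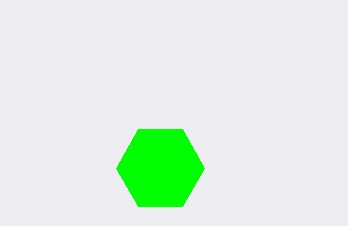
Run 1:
center_x = 160, center_y = 168, radius = 44, color = 'lime'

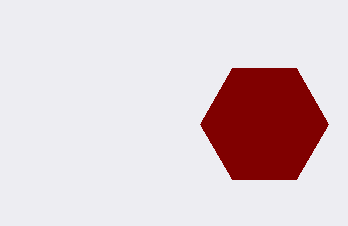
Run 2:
center_x = 264
center_y = 124
radius = 64
color = 'maroon'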